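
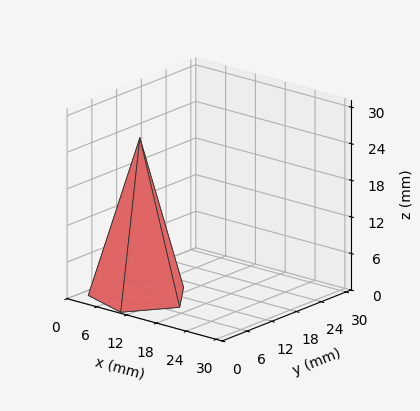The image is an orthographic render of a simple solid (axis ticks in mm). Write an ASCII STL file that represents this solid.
Reading the render: the shape is a regular 5-sided pyramid, base circumscribed radius ≈ 8 mm, apex at z ≈ 26 mm (dimensions read to the nearest mm from the axis ticks). For the STL, each face is triangulated and given an outward normal.

solid part
  facet normal 0.0000 0.0000 -1.0000
    outer loop
      vertex 1.528 12.702 0.000
      vertex 10.472 15.608 0.000
      vertex 16.000 8.000 0.000
    endloop
  endfacet
  facet normal 0.0000 0.0000 -1.0000
    outer loop
      vertex 1.528 3.298 0.000
      vertex 1.528 12.702 0.000
      vertex 16.000 8.000 0.000
    endloop
  endfacet
  facet normal 0.0000 0.0000 -1.0000
    outer loop
      vertex 10.472 0.392 0.000
      vertex 1.528 3.298 0.000
      vertex 16.000 8.000 0.000
    endloop
  endfacet
  facet normal 0.7850 0.5704 0.2416
    outer loop
      vertex 16.000 8.000 0.000
      vertex 10.472 15.608 0.000
      vertex 8.000 8.000 26.000
    endloop
  endfacet
  facet normal -0.2999 0.9229 0.2415
    outer loop
      vertex 10.472 15.608 0.000
      vertex 1.528 12.702 0.000
      vertex 8.000 8.000 26.000
    endloop
  endfacet
  facet normal -0.9704 0.0000 0.2416
    outer loop
      vertex 1.528 12.702 0.000
      vertex 1.528 3.298 0.000
      vertex 8.000 8.000 26.000
    endloop
  endfacet
  facet normal -0.2999 -0.9229 0.2415
    outer loop
      vertex 1.528 3.298 0.000
      vertex 10.472 0.392 0.000
      vertex 8.000 8.000 26.000
    endloop
  endfacet
  facet normal 0.7850 -0.5704 0.2416
    outer loop
      vertex 10.472 0.392 0.000
      vertex 16.000 8.000 0.000
      vertex 8.000 8.000 26.000
    endloop
  endfacet
endsolid part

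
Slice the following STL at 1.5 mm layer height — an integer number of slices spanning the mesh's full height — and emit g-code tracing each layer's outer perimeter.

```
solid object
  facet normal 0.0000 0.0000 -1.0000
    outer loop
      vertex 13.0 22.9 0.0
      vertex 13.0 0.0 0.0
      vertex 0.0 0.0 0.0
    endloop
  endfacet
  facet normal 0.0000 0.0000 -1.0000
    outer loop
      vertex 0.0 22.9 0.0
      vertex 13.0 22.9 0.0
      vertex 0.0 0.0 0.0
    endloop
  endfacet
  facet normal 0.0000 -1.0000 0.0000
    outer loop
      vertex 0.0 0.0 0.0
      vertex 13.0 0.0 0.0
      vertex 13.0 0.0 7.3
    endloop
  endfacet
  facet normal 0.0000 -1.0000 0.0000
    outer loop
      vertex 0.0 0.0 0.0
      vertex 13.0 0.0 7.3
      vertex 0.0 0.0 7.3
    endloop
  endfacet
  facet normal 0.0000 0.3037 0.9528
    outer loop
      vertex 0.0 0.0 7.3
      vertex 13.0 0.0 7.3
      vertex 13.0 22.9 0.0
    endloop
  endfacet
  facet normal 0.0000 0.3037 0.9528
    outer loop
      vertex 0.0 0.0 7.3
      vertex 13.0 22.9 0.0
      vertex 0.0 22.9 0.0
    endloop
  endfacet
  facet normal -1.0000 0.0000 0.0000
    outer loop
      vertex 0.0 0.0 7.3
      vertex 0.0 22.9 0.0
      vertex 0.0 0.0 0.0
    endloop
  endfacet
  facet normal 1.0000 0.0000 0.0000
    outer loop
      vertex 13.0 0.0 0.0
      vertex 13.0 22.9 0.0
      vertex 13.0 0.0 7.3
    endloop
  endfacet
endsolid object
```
; perimeter-only toolpath
G21 ; units = mm
G90 ; absolute positioning
G28 ; home
; layer 1
G0 Z1.5
G0 X0.0 Y0.0
G1 X13.0 Y0.0
G1 X13.0 Y18.3
G1 X0.0 Y18.3
G1 X0.0 Y0.0
; layer 2
G0 Z2.9
G0 X0.0 Y0.0
G1 X13.0 Y0.0
G1 X13.0 Y13.7
G1 X0.0 Y13.7
G1 X0.0 Y0.0
; layer 3
G0 Z4.4
G0 X0.0 Y0.0
G1 X13.0 Y0.0
G1 X13.0 Y9.2
G1 X0.0 Y9.2
G1 X0.0 Y0.0
; layer 4
G0 Z5.8
G0 X0.0 Y0.0
G1 X13.0 Y0.0
G1 X13.0 Y4.6
G1 X0.0 Y4.6
G1 X0.0 Y0.0
M2 ; end

The solid is a wedge (ramp): 13 × 22.9 mm base, rising to 7.3 mm along the y=0 edge and sloping linearly to z=0 at y=22.9. Slicing at Δz = 1.5 mm — 5 equal slices spanning the solid's height, so layer i sits at z = i·h/5 — gives 4 non-empty perimeters. Each is a 4-segment closed polygon; G0 lifts to the layer z and rapids to the start vertex, then G1 traces the edges. The cross-section shrinks linearly with z (the slice at the apex is degenerate and omitted).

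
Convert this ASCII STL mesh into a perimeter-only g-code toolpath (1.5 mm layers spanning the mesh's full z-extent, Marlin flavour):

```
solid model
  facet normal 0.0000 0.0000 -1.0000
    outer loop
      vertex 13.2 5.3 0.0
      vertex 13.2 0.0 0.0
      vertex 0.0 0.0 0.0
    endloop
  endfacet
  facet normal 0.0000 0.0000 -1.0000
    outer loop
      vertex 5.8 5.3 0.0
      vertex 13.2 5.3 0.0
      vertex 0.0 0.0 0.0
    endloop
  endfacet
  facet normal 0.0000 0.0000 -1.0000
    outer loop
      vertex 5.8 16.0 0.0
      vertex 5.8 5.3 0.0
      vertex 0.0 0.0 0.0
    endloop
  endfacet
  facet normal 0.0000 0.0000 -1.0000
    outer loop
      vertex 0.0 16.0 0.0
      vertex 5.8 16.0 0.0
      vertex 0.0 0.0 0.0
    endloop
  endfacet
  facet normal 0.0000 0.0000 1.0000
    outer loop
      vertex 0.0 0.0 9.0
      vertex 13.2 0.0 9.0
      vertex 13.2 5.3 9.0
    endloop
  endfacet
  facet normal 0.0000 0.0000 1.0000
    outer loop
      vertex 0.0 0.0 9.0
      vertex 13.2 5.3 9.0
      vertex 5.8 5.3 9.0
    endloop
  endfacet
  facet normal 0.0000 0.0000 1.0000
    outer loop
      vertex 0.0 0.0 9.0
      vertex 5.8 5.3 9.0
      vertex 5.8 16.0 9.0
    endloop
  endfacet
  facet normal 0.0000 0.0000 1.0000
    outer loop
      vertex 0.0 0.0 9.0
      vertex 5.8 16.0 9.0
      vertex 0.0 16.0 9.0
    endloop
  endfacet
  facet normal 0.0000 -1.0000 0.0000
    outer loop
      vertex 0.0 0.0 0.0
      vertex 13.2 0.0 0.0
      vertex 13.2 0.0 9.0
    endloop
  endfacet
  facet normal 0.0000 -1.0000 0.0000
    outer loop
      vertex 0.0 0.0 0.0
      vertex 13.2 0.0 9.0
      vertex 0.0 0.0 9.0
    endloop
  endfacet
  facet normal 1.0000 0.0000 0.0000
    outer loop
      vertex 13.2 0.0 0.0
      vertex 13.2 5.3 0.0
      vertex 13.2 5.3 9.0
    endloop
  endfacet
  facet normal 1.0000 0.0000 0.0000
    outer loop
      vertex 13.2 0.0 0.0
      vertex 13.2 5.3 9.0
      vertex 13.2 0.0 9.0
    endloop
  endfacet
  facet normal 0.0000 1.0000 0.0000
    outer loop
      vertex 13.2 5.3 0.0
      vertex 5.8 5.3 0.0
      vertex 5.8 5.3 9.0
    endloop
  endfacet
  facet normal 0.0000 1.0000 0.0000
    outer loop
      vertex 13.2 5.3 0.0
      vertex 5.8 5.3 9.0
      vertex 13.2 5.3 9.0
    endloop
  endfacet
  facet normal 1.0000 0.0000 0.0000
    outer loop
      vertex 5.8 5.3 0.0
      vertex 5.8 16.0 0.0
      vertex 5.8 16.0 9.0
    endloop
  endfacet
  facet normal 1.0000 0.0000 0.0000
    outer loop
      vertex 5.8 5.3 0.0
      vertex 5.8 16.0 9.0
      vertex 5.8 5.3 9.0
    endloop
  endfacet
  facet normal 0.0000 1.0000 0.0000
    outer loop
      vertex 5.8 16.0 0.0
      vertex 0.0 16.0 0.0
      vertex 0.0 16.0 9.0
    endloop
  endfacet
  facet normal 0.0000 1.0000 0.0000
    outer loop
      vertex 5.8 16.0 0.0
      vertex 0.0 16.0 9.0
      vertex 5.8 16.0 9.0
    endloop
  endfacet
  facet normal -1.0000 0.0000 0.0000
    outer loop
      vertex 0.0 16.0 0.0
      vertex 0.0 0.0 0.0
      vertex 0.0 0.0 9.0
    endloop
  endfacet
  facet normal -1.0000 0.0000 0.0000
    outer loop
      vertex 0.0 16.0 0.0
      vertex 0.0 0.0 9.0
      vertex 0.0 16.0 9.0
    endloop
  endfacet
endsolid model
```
; perimeter-only toolpath
G21 ; units = mm
G90 ; absolute positioning
G28 ; home
; layer 1
G0 Z1.5
G0 X0.0 Y0.0
G1 X13.2 Y0.0
G1 X13.2 Y5.3
G1 X5.8 Y5.3
G1 X5.8 Y16.0
G1 X0.0 Y16.0
G1 X0.0 Y0.0
; layer 2
G0 Z3.0
G0 X0.0 Y0.0
G1 X13.2 Y0.0
G1 X13.2 Y5.3
G1 X5.8 Y5.3
G1 X5.8 Y16.0
G1 X0.0 Y16.0
G1 X0.0 Y0.0
; layer 3
G0 Z4.5
G0 X0.0 Y0.0
G1 X13.2 Y0.0
G1 X13.2 Y5.3
G1 X5.8 Y5.3
G1 X5.8 Y16.0
G1 X0.0 Y16.0
G1 X0.0 Y0.0
; layer 4
G0 Z6.0
G0 X0.0 Y0.0
G1 X13.2 Y0.0
G1 X13.2 Y5.3
G1 X5.8 Y5.3
G1 X5.8 Y16.0
G1 X0.0 Y16.0
G1 X0.0 Y0.0
; layer 5
G0 Z7.5
G0 X0.0 Y0.0
G1 X13.2 Y0.0
G1 X13.2 Y5.3
G1 X5.8 Y5.3
G1 X5.8 Y16.0
G1 X0.0 Y16.0
G1 X0.0 Y0.0
; layer 6
G0 Z9.0
G0 X0.0 Y0.0
G1 X13.2 Y0.0
G1 X13.2 Y5.3
G1 X5.8 Y5.3
G1 X5.8 Y16.0
G1 X0.0 Y16.0
G1 X0.0 Y0.0
M2 ; end

The solid is an L-shaped prism: outer 13.2 × 16 mm, arm thicknesses ≈ 5.3 mm (horizontal) and 5.8 mm (vertical), extruded 9 mm in z. Slicing at Δz = 1.5 mm — 6 equal slices spanning the solid's height, so layer i sits at z = i·h/6 — gives 6 non-empty perimeters. Each is a 6-segment closed polygon; G0 lifts to the layer z and rapids to the start vertex, then G1 traces the edges.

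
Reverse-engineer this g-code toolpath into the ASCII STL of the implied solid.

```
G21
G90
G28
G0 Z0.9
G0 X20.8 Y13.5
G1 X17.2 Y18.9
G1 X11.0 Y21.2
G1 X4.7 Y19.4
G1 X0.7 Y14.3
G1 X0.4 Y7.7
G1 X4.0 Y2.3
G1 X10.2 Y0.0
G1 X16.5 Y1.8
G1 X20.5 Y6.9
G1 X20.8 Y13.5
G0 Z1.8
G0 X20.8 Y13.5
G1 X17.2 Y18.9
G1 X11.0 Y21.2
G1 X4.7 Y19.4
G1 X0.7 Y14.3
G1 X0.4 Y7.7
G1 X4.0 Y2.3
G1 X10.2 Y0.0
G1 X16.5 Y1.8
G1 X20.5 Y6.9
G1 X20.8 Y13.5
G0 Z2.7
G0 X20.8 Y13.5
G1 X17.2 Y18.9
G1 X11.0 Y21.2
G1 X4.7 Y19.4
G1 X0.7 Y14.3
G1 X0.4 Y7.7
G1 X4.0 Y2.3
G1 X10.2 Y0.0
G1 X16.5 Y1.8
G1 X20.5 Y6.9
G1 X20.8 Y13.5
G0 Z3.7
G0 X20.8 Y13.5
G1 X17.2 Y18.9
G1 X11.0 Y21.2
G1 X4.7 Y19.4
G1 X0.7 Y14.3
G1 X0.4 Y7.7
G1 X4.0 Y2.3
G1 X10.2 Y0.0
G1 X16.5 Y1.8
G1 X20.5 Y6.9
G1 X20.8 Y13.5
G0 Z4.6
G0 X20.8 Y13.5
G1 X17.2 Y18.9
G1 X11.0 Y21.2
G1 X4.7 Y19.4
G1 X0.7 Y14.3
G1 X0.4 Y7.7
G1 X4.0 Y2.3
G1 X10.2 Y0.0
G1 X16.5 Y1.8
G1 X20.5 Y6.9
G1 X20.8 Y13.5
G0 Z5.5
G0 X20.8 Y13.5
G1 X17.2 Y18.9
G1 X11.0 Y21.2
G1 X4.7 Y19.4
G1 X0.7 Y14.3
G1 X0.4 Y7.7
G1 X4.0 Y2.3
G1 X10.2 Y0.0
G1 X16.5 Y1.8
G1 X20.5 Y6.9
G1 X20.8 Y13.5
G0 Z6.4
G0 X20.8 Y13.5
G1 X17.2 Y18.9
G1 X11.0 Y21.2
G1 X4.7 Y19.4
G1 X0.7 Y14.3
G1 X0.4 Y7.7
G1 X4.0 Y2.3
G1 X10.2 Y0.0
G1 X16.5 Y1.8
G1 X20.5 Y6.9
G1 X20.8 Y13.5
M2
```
solid part
  facet normal 0.0000 0.0000 -1.0000
    outer loop
      vertex 11.0 21.2 0.0
      vertex 17.2 18.9 0.0
      vertex 20.8 13.5 0.0
    endloop
  endfacet
  facet normal 0.0000 0.0000 -1.0000
    outer loop
      vertex 4.7 19.4 0.0
      vertex 11.0 21.2 0.0
      vertex 20.8 13.5 0.0
    endloop
  endfacet
  facet normal 0.0000 0.0000 -1.0000
    outer loop
      vertex 0.7 14.3 0.0
      vertex 4.7 19.4 0.0
      vertex 20.8 13.5 0.0
    endloop
  endfacet
  facet normal 0.0000 0.0000 -1.0000
    outer loop
      vertex 0.4 7.7 0.0
      vertex 0.7 14.3 0.0
      vertex 20.8 13.5 0.0
    endloop
  endfacet
  facet normal 0.0000 0.0000 -1.0000
    outer loop
      vertex 4.0 2.3 0.0
      vertex 0.4 7.7 0.0
      vertex 20.8 13.5 0.0
    endloop
  endfacet
  facet normal 0.0000 0.0000 -1.0000
    outer loop
      vertex 10.2 0.0 0.0
      vertex 4.0 2.3 0.0
      vertex 20.8 13.5 0.0
    endloop
  endfacet
  facet normal 0.0000 0.0000 -1.0000
    outer loop
      vertex 16.5 1.8 0.0
      vertex 10.2 0.0 0.0
      vertex 20.8 13.5 0.0
    endloop
  endfacet
  facet normal 0.0000 0.0000 -1.0000
    outer loop
      vertex 20.5 6.9 0.0
      vertex 16.5 1.8 0.0
      vertex 20.8 13.5 0.0
    endloop
  endfacet
  facet normal 0.0000 0.0000 1.0000
    outer loop
      vertex 20.8 13.5 6.4
      vertex 17.2 18.9 6.4
      vertex 11.0 21.2 6.4
    endloop
  endfacet
  facet normal 0.0000 0.0000 1.0000
    outer loop
      vertex 20.8 13.5 6.4
      vertex 11.0 21.2 6.4
      vertex 4.7 19.4 6.4
    endloop
  endfacet
  facet normal 0.0000 0.0000 1.0000
    outer loop
      vertex 20.8 13.5 6.4
      vertex 4.7 19.4 6.4
      vertex 0.7 14.3 6.4
    endloop
  endfacet
  facet normal 0.0000 0.0000 1.0000
    outer loop
      vertex 20.8 13.5 6.4
      vertex 0.7 14.3 6.4
      vertex 0.4 7.7 6.4
    endloop
  endfacet
  facet normal 0.0000 0.0000 1.0000
    outer loop
      vertex 20.8 13.5 6.4
      vertex 0.4 7.7 6.4
      vertex 4.0 2.3 6.4
    endloop
  endfacet
  facet normal 0.0000 0.0000 1.0000
    outer loop
      vertex 20.8 13.5 6.4
      vertex 4.0 2.3 6.4
      vertex 10.2 0.0 6.4
    endloop
  endfacet
  facet normal 0.0000 0.0000 1.0000
    outer loop
      vertex 20.8 13.5 6.4
      vertex 10.2 0.0 6.4
      vertex 16.5 1.8 6.4
    endloop
  endfacet
  facet normal 0.0000 0.0000 1.0000
    outer loop
      vertex 20.8 13.5 6.4
      vertex 16.5 1.8 6.4
      vertex 20.5 6.9 6.4
    endloop
  endfacet
  facet normal 0.8321 0.5547 0.0000
    outer loop
      vertex 20.8 13.5 0.0
      vertex 17.2 18.9 0.0
      vertex 17.2 18.9 6.4
    endloop
  endfacet
  facet normal 0.8321 0.5547 0.0000
    outer loop
      vertex 20.8 13.5 0.0
      vertex 17.2 18.9 6.4
      vertex 20.8 13.5 6.4
    endloop
  endfacet
  facet normal 0.3478 0.9376 0.0000
    outer loop
      vertex 17.2 18.9 0.0
      vertex 11.0 21.2 0.0
      vertex 11.0 21.2 6.4
    endloop
  endfacet
  facet normal 0.3478 0.9376 0.0000
    outer loop
      vertex 17.2 18.9 0.0
      vertex 11.0 21.2 6.4
      vertex 17.2 18.9 6.4
    endloop
  endfacet
  facet normal -0.2747 0.9615 0.0000
    outer loop
      vertex 11.0 21.2 0.0
      vertex 4.7 19.4 0.0
      vertex 4.7 19.4 6.4
    endloop
  endfacet
  facet normal -0.2747 0.9615 0.0000
    outer loop
      vertex 11.0 21.2 0.0
      vertex 4.7 19.4 6.4
      vertex 11.0 21.2 6.4
    endloop
  endfacet
  facet normal -0.7869 0.6171 0.0000
    outer loop
      vertex 4.7 19.4 0.0
      vertex 0.7 14.3 0.0
      vertex 0.7 14.3 6.4
    endloop
  endfacet
  facet normal -0.7869 0.6171 0.0000
    outer loop
      vertex 4.7 19.4 0.0
      vertex 0.7 14.3 6.4
      vertex 4.7 19.4 6.4
    endloop
  endfacet
  facet normal -0.9990 0.0454 0.0000
    outer loop
      vertex 0.7 14.3 0.0
      vertex 0.4 7.7 0.0
      vertex 0.4 7.7 6.4
    endloop
  endfacet
  facet normal -0.9990 0.0454 0.0000
    outer loop
      vertex 0.7 14.3 0.0
      vertex 0.4 7.7 6.4
      vertex 0.7 14.3 6.4
    endloop
  endfacet
  facet normal -0.8321 -0.5547 0.0000
    outer loop
      vertex 0.4 7.7 0.0
      vertex 4.0 2.3 0.0
      vertex 4.0 2.3 6.4
    endloop
  endfacet
  facet normal -0.8321 -0.5547 0.0000
    outer loop
      vertex 0.4 7.7 0.0
      vertex 4.0 2.3 6.4
      vertex 0.4 7.7 6.4
    endloop
  endfacet
  facet normal -0.3478 -0.9376 0.0000
    outer loop
      vertex 4.0 2.3 0.0
      vertex 10.2 0.0 0.0
      vertex 10.2 0.0 6.4
    endloop
  endfacet
  facet normal -0.3478 -0.9376 0.0000
    outer loop
      vertex 4.0 2.3 0.0
      vertex 10.2 0.0 6.4
      vertex 4.0 2.3 6.4
    endloop
  endfacet
  facet normal 0.2747 -0.9615 0.0000
    outer loop
      vertex 10.2 0.0 0.0
      vertex 16.5 1.8 0.0
      vertex 16.5 1.8 6.4
    endloop
  endfacet
  facet normal 0.2747 -0.9615 0.0000
    outer loop
      vertex 10.2 0.0 0.0
      vertex 16.5 1.8 6.4
      vertex 10.2 0.0 6.4
    endloop
  endfacet
  facet normal 0.7869 -0.6171 0.0000
    outer loop
      vertex 16.5 1.8 0.0
      vertex 20.5 6.9 0.0
      vertex 20.5 6.9 6.4
    endloop
  endfacet
  facet normal 0.7869 -0.6171 0.0000
    outer loop
      vertex 16.5 1.8 0.0
      vertex 20.5 6.9 6.4
      vertex 16.5 1.8 6.4
    endloop
  endfacet
  facet normal 0.9990 -0.0454 0.0000
    outer loop
      vertex 20.5 6.9 0.0
      vertex 20.8 13.5 0.0
      vertex 20.8 13.5 6.4
    endloop
  endfacet
  facet normal 0.9990 -0.0454 0.0000
    outer loop
      vertex 20.5 6.9 0.0
      vertex 20.8 13.5 6.4
      vertex 20.5 6.9 6.4
    endloop
  endfacet
endsolid part

The G0 Z moves step by Δz≈0.9 mm. Every layer's G1 loop is the same polygon, so the solid is a straight extrusion of it from z=0 to z≈6.4. Closing with flat bottom and top caps and triangulating gives 36 facets — a regular 10-sided prism (a cylinder approximated with 10 flat sides), circumscribed radius ≈ 10.6 mm, height ≈ 6.4 mm.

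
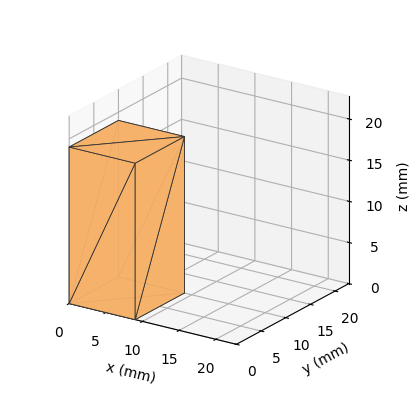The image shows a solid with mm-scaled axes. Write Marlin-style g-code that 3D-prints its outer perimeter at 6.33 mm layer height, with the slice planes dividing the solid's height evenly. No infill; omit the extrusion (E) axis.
Reading the render: the shape is a rectangular box, roughly 9 × 10 mm footprint and 19 mm tall (dimensions read to the nearest mm from the axis ticks). For the g-code, the solid's height is divided into equal slices at the stated Δz and each level perimeter traced with G1 moves after a G0 lift.

; perimeter-only toolpath
G21 ; units = mm
G90 ; absolute positioning
G28 ; home
; layer 1
G0 Z6.33
G0 X0.00 Y0.00
G1 X9.00 Y0.00
G1 X9.00 Y10.00
G1 X0.00 Y10.00
G1 X0.00 Y0.00
; layer 2
G0 Z12.67
G0 X0.00 Y0.00
G1 X9.00 Y0.00
G1 X9.00 Y10.00
G1 X0.00 Y10.00
G1 X0.00 Y0.00
; layer 3
G0 Z19.00
G0 X0.00 Y0.00
G1 X9.00 Y0.00
G1 X9.00 Y10.00
G1 X0.00 Y10.00
G1 X0.00 Y0.00
M2 ; end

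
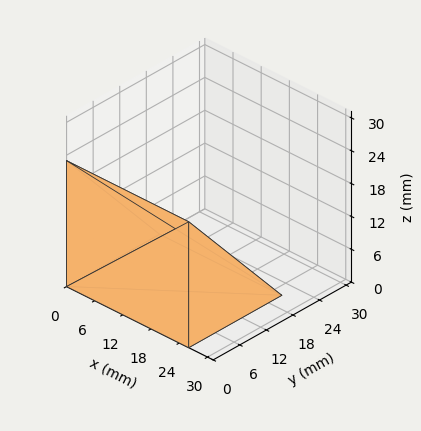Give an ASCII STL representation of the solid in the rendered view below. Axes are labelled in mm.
Reading the render: the shape is a wedge (ramp): 26 × 21 mm base, rising to 23 mm along the y=0 edge and sloping linearly to z=0 at y=21 (dimensions read to the nearest mm from the axis ticks). For the STL, each face is triangulated and given an outward normal.

solid part
  facet normal 0.0000 0.0000 -1.0000
    outer loop
      vertex 26.00 21.00 0.00
      vertex 26.00 0.00 0.00
      vertex 0.00 0.00 0.00
    endloop
  endfacet
  facet normal 0.0000 0.0000 -1.0000
    outer loop
      vertex 0.00 21.00 0.00
      vertex 26.00 21.00 0.00
      vertex 0.00 0.00 0.00
    endloop
  endfacet
  facet normal 0.0000 -1.0000 0.0000
    outer loop
      vertex 0.00 0.00 0.00
      vertex 26.00 0.00 0.00
      vertex 26.00 0.00 23.00
    endloop
  endfacet
  facet normal 0.0000 -1.0000 0.0000
    outer loop
      vertex 0.00 0.00 0.00
      vertex 26.00 0.00 23.00
      vertex 0.00 0.00 23.00
    endloop
  endfacet
  facet normal 0.0000 0.7385 0.6743
    outer loop
      vertex 0.00 0.00 23.00
      vertex 26.00 0.00 23.00
      vertex 26.00 21.00 0.00
    endloop
  endfacet
  facet normal 0.0000 0.7385 0.6743
    outer loop
      vertex 0.00 0.00 23.00
      vertex 26.00 21.00 0.00
      vertex 0.00 21.00 0.00
    endloop
  endfacet
  facet normal -1.0000 0.0000 0.0000
    outer loop
      vertex 0.00 0.00 23.00
      vertex 0.00 21.00 0.00
      vertex 0.00 0.00 0.00
    endloop
  endfacet
  facet normal 1.0000 0.0000 0.0000
    outer loop
      vertex 26.00 0.00 0.00
      vertex 26.00 21.00 0.00
      vertex 26.00 0.00 23.00
    endloop
  endfacet
endsolid part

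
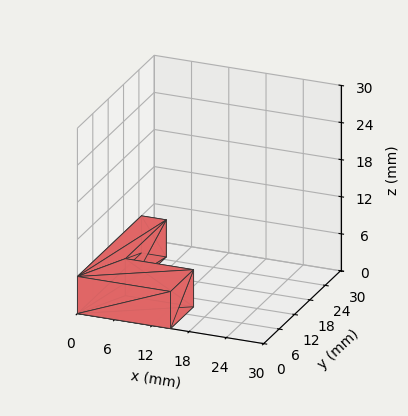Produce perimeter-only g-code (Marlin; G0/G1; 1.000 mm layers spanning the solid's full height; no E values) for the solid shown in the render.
Reading the render: the shape is an L-shaped prism: outer 15 × 25 mm, arm thicknesses ≈ 9 mm (horizontal) and 4 mm (vertical), extruded 6 mm in z (dimensions read to the nearest mm from the axis ticks). For the g-code, the solid's height is divided into equal slices at the stated Δz and each level perimeter traced with G1 moves after a G0 lift.

; perimeter-only toolpath
G21 ; units = mm
G90 ; absolute positioning
G28 ; home
; layer 1
G0 Z1.000
G0 X0.000 Y0.000
G1 X15.000 Y0.000
G1 X15.000 Y9.000
G1 X4.000 Y9.000
G1 X4.000 Y25.000
G1 X0.000 Y25.000
G1 X0.000 Y0.000
; layer 2
G0 Z2.000
G0 X0.000 Y0.000
G1 X15.000 Y0.000
G1 X15.000 Y9.000
G1 X4.000 Y9.000
G1 X4.000 Y25.000
G1 X0.000 Y25.000
G1 X0.000 Y0.000
; layer 3
G0 Z3.000
G0 X0.000 Y0.000
G1 X15.000 Y0.000
G1 X15.000 Y9.000
G1 X4.000 Y9.000
G1 X4.000 Y25.000
G1 X0.000 Y25.000
G1 X0.000 Y0.000
; layer 4
G0 Z4.000
G0 X0.000 Y0.000
G1 X15.000 Y0.000
G1 X15.000 Y9.000
G1 X4.000 Y9.000
G1 X4.000 Y25.000
G1 X0.000 Y25.000
G1 X0.000 Y0.000
; layer 5
G0 Z5.000
G0 X0.000 Y0.000
G1 X15.000 Y0.000
G1 X15.000 Y9.000
G1 X4.000 Y9.000
G1 X4.000 Y25.000
G1 X0.000 Y25.000
G1 X0.000 Y0.000
; layer 6
G0 Z6.000
G0 X0.000 Y0.000
G1 X15.000 Y0.000
G1 X15.000 Y9.000
G1 X4.000 Y9.000
G1 X4.000 Y25.000
G1 X0.000 Y25.000
G1 X0.000 Y0.000
M2 ; end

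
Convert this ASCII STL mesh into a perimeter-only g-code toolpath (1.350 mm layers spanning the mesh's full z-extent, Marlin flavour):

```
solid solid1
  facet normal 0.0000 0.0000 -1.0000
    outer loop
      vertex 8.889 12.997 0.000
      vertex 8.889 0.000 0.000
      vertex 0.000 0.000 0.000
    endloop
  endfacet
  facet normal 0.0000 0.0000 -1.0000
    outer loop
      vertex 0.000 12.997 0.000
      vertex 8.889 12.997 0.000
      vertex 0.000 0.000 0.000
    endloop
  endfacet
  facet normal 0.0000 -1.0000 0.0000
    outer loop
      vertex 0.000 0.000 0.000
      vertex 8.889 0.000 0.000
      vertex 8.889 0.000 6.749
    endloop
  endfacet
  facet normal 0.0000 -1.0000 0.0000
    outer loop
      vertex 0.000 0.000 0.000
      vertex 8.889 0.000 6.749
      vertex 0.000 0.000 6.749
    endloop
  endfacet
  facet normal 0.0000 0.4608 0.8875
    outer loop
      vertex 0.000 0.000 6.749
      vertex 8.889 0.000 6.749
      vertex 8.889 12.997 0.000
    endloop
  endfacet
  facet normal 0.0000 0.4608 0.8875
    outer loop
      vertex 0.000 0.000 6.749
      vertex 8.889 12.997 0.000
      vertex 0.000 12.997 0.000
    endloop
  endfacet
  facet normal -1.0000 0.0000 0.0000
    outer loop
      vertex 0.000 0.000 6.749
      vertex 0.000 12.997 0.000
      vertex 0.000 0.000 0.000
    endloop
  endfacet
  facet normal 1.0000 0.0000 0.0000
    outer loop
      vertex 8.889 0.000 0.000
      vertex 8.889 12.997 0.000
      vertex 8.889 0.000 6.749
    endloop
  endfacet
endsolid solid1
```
; perimeter-only toolpath
G21 ; units = mm
G90 ; absolute positioning
G28 ; home
; layer 1
G0 Z1.350
G0 X0.000 Y0.000
G1 X8.889 Y0.000
G1 X8.889 Y10.398
G1 X0.000 Y10.398
G1 X0.000 Y0.000
; layer 2
G0 Z2.700
G0 X0.000 Y0.000
G1 X8.889 Y0.000
G1 X8.889 Y7.798
G1 X0.000 Y7.798
G1 X0.000 Y0.000
; layer 3
G0 Z4.049
G0 X0.000 Y0.000
G1 X8.889 Y0.000
G1 X8.889 Y5.199
G1 X0.000 Y5.199
G1 X0.000 Y0.000
; layer 4
G0 Z5.399
G0 X0.000 Y0.000
G1 X8.889 Y0.000
G1 X8.889 Y2.599
G1 X0.000 Y2.599
G1 X0.000 Y0.000
M2 ; end

The solid is a wedge (ramp): 8.89 × 13 mm base, rising to 6.75 mm along the y=0 edge and sloping linearly to z=0 at y=13. Slicing at Δz = 1.350 mm — 5 equal slices spanning the solid's height, so layer i sits at z = i·h/5 — gives 4 non-empty perimeters. Each is a 4-segment closed polygon; G0 lifts to the layer z and rapids to the start vertex, then G1 traces the edges. The cross-section shrinks linearly with z (the slice at the apex is degenerate and omitted).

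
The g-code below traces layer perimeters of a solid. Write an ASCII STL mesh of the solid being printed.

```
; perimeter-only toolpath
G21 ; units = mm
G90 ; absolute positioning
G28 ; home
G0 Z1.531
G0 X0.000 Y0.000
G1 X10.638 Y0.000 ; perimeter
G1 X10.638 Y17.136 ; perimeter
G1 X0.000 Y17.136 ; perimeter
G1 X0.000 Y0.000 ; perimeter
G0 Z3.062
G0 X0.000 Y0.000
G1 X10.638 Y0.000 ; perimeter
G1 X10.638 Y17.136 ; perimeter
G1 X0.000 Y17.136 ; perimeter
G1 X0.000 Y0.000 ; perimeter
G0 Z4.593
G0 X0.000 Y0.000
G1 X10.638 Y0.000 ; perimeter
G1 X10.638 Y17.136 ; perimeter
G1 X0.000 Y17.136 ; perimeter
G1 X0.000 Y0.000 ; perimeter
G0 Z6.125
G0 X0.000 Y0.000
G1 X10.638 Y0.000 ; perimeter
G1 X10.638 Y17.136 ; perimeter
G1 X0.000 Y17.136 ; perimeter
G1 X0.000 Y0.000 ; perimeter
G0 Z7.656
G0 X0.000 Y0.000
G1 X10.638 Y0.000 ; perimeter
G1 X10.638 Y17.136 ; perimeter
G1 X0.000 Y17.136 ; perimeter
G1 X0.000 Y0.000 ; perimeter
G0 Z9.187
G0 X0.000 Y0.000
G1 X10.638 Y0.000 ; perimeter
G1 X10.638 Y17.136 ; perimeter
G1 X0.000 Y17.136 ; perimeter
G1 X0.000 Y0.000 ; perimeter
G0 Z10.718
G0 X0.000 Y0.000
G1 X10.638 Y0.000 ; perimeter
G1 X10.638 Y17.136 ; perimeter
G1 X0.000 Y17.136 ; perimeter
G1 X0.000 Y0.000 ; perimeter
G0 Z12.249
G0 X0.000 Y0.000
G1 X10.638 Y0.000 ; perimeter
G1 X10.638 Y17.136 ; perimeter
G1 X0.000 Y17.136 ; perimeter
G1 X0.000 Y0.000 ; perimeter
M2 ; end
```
solid part
  facet normal 0.0000 0.0000 -1.0000
    outer loop
      vertex 10.638 17.136 0.000
      vertex 10.638 0.000 0.000
      vertex 0.000 0.000 0.000
    endloop
  endfacet
  facet normal 0.0000 0.0000 -1.0000
    outer loop
      vertex 0.000 17.136 0.000
      vertex 10.638 17.136 0.000
      vertex 0.000 0.000 0.000
    endloop
  endfacet
  facet normal 0.0000 0.0000 1.0000
    outer loop
      vertex 0.000 0.000 12.249
      vertex 10.638 0.000 12.249
      vertex 10.638 17.136 12.249
    endloop
  endfacet
  facet normal 0.0000 0.0000 1.0000
    outer loop
      vertex 0.000 0.000 12.249
      vertex 10.638 17.136 12.249
      vertex 0.000 17.136 12.249
    endloop
  endfacet
  facet normal 0.0000 -1.0000 0.0000
    outer loop
      vertex 0.000 0.000 0.000
      vertex 10.638 0.000 0.000
      vertex 10.638 0.000 12.249
    endloop
  endfacet
  facet normal 0.0000 -1.0000 0.0000
    outer loop
      vertex 0.000 0.000 0.000
      vertex 10.638 0.000 12.249
      vertex 0.000 0.000 12.249
    endloop
  endfacet
  facet normal 0.0000 1.0000 0.0000
    outer loop
      vertex 10.638 17.136 12.249
      vertex 10.638 17.136 0.000
      vertex 0.000 17.136 0.000
    endloop
  endfacet
  facet normal 0.0000 1.0000 0.0000
    outer loop
      vertex 0.000 17.136 12.249
      vertex 10.638 17.136 12.249
      vertex 0.000 17.136 0.000
    endloop
  endfacet
  facet normal -1.0000 0.0000 0.0000
    outer loop
      vertex 0.000 17.136 12.249
      vertex 0.000 17.136 0.000
      vertex 0.000 0.000 0.000
    endloop
  endfacet
  facet normal -1.0000 0.0000 0.0000
    outer loop
      vertex 0.000 0.000 12.249
      vertex 0.000 17.136 12.249
      vertex 0.000 0.000 0.000
    endloop
  endfacet
  facet normal 1.0000 0.0000 0.0000
    outer loop
      vertex 10.638 0.000 0.000
      vertex 10.638 17.136 0.000
      vertex 10.638 17.136 12.249
    endloop
  endfacet
  facet normal 1.0000 0.0000 0.0000
    outer loop
      vertex 10.638 0.000 0.000
      vertex 10.638 17.136 12.249
      vertex 10.638 0.000 12.249
    endloop
  endfacet
endsolid part

The G0 Z moves step by Δz≈1.531 mm. Every layer's G1 loop is the same polygon, so the solid is a straight extrusion of it from z=0 to z≈12.2. Closing with flat bottom and top caps and triangulating gives 12 facets — a rectangular box, roughly 10.6 × 17.1 mm footprint and 12.2 mm tall.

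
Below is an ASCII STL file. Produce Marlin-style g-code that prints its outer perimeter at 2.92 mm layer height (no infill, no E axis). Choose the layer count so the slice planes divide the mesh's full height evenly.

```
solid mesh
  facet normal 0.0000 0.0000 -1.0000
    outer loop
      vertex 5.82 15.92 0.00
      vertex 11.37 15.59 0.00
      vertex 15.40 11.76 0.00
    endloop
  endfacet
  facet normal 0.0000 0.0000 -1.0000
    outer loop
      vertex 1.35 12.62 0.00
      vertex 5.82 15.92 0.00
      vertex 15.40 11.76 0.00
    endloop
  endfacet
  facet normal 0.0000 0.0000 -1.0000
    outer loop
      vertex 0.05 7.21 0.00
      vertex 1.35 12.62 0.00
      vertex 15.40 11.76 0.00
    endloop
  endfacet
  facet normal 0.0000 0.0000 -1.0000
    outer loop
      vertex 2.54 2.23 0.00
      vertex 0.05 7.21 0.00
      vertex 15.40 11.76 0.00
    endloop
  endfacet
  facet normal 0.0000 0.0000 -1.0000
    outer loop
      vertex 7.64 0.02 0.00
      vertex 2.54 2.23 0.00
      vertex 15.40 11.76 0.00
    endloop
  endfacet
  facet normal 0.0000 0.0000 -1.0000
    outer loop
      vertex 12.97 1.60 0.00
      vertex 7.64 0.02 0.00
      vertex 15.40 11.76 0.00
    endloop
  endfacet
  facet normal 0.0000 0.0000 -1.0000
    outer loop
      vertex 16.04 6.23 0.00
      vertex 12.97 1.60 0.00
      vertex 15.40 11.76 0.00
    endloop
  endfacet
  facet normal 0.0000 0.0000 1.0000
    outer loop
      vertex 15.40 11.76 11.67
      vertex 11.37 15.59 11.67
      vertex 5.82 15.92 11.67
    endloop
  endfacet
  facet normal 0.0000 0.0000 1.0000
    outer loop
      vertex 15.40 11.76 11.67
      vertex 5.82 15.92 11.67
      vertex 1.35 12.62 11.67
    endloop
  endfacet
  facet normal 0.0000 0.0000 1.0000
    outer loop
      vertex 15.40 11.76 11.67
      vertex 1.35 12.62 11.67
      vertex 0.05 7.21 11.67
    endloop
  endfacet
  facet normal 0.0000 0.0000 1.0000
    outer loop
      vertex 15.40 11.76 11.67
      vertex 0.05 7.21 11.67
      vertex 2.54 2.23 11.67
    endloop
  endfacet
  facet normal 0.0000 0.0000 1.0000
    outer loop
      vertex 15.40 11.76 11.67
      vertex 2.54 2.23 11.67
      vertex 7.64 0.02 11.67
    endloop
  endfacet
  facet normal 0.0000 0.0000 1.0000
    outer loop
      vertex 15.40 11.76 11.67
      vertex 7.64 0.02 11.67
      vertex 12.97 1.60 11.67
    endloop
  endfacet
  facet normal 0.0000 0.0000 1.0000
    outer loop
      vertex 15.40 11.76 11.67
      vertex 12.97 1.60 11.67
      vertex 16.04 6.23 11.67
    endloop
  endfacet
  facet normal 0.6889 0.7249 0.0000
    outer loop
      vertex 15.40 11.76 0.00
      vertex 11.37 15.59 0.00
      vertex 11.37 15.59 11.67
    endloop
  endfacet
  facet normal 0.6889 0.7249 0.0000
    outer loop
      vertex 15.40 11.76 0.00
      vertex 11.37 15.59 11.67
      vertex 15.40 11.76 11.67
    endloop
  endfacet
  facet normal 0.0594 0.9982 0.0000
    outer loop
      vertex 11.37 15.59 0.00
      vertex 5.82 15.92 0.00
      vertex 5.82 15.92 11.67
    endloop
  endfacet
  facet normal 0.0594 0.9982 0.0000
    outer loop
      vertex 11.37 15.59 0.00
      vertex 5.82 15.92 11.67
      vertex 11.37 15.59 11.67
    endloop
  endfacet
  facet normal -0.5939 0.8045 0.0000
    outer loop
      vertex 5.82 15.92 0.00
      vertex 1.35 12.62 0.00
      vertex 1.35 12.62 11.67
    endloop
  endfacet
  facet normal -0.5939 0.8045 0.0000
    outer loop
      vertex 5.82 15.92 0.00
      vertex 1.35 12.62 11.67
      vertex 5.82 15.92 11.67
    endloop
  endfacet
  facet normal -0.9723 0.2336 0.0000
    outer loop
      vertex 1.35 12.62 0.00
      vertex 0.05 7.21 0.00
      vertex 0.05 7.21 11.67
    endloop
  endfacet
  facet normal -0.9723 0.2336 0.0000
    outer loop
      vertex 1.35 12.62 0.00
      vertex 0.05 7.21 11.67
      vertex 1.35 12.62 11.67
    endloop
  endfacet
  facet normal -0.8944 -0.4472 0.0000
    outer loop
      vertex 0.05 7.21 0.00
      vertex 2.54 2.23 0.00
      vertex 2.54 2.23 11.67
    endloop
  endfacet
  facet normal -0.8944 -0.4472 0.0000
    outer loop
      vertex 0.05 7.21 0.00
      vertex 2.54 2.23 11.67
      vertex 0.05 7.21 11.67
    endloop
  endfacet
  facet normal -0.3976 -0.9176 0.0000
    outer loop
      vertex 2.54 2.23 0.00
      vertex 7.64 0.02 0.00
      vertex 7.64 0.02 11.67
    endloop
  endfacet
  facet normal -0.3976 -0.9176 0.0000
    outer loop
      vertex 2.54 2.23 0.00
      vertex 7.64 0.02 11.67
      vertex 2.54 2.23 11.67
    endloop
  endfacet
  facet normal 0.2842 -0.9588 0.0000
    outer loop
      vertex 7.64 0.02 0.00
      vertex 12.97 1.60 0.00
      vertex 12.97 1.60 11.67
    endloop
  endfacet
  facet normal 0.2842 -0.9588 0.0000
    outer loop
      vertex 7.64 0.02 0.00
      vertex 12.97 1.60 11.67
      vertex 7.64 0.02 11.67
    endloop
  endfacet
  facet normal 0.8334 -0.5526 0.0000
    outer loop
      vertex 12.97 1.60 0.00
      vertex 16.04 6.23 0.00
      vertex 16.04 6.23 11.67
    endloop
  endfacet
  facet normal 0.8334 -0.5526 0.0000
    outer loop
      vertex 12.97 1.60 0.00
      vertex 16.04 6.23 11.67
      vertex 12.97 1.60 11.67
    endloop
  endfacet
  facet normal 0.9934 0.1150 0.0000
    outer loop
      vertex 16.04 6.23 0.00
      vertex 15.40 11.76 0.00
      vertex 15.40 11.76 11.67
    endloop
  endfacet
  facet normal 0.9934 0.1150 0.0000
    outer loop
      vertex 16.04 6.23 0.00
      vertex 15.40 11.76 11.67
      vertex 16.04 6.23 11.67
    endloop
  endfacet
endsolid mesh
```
; perimeter-only toolpath
G21 ; units = mm
G90 ; absolute positioning
G28 ; home
; layer 1
G0 Z2.92
G0 X15.40 Y11.76
G1 X11.37 Y15.59
G1 X5.82 Y15.92
G1 X1.35 Y12.62
G1 X0.05 Y7.21
G1 X2.54 Y2.23
G1 X7.64 Y0.02
G1 X12.97 Y1.60
G1 X16.04 Y6.23
G1 X15.40 Y11.76
; layer 2
G0 Z5.83
G0 X15.40 Y11.76
G1 X11.37 Y15.59
G1 X5.82 Y15.92
G1 X1.35 Y12.62
G1 X0.05 Y7.21
G1 X2.54 Y2.23
G1 X7.64 Y0.02
G1 X12.97 Y1.60
G1 X16.04 Y6.23
G1 X15.40 Y11.76
; layer 3
G0 Z8.75
G0 X15.40 Y11.76
G1 X11.37 Y15.59
G1 X5.82 Y15.92
G1 X1.35 Y12.62
G1 X0.05 Y7.21
G1 X2.54 Y2.23
G1 X7.64 Y0.02
G1 X12.97 Y1.60
G1 X16.04 Y6.23
G1 X15.40 Y11.76
; layer 4
G0 Z11.67
G0 X15.40 Y11.76
G1 X11.37 Y15.59
G1 X5.82 Y15.92
G1 X1.35 Y12.62
G1 X0.05 Y7.21
G1 X2.54 Y2.23
G1 X7.64 Y0.02
G1 X12.97 Y1.60
G1 X16.04 Y6.23
G1 X15.40 Y11.76
M2 ; end

The solid is a regular 9-sided prism (a cylinder approximated with 9 flat sides), circumscribed radius ≈ 8.13 mm, height ≈ 11.7 mm. Slicing at Δz = 2.92 mm — 4 equal slices spanning the solid's height, so layer i sits at z = i·h/4 — gives 4 non-empty perimeters. Each is a 9-segment closed polygon; G0 lifts to the layer z and rapids to the start vertex, then G1 traces the edges.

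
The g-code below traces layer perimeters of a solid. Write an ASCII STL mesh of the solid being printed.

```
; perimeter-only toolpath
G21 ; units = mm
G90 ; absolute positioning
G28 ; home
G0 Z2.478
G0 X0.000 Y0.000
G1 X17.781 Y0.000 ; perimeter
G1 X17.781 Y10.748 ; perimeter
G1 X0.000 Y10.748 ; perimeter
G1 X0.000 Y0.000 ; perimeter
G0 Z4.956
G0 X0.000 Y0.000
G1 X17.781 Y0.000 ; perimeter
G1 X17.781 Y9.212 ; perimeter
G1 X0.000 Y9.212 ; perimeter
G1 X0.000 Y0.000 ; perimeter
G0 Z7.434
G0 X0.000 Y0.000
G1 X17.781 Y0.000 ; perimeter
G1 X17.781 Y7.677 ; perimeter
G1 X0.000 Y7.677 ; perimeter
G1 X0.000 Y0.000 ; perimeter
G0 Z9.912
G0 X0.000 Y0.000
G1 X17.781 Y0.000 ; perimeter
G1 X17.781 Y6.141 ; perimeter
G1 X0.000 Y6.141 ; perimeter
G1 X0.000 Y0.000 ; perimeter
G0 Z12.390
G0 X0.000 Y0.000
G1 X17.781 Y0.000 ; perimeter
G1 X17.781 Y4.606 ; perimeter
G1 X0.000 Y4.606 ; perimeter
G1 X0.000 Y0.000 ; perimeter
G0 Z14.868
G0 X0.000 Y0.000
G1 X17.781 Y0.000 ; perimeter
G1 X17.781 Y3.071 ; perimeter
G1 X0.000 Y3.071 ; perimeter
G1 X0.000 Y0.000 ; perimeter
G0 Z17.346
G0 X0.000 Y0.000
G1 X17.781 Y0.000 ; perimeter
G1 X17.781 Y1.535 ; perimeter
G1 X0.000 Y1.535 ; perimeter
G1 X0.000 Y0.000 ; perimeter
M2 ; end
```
solid part
  facet normal 0.0000 0.0000 -1.0000
    outer loop
      vertex 17.781 12.283 0.000
      vertex 17.781 0.000 0.000
      vertex 0.000 0.000 0.000
    endloop
  endfacet
  facet normal 0.0000 0.0000 -1.0000
    outer loop
      vertex 0.000 12.283 0.000
      vertex 17.781 12.283 0.000
      vertex 0.000 0.000 0.000
    endloop
  endfacet
  facet normal 0.0000 -1.0000 0.0000
    outer loop
      vertex 0.000 0.000 0.000
      vertex 17.781 0.000 0.000
      vertex 17.781 0.000 19.824
    endloop
  endfacet
  facet normal 0.0000 -1.0000 0.0000
    outer loop
      vertex 0.000 0.000 0.000
      vertex 17.781 0.000 19.824
      vertex 0.000 0.000 19.824
    endloop
  endfacet
  facet normal 0.0000 0.8501 0.5267
    outer loop
      vertex 0.000 0.000 19.824
      vertex 17.781 0.000 19.824
      vertex 17.781 12.283 0.000
    endloop
  endfacet
  facet normal 0.0000 0.8501 0.5267
    outer loop
      vertex 0.000 0.000 19.824
      vertex 17.781 12.283 0.000
      vertex 0.000 12.283 0.000
    endloop
  endfacet
  facet normal -1.0000 0.0000 0.0000
    outer loop
      vertex 0.000 0.000 19.824
      vertex 0.000 12.283 0.000
      vertex 0.000 0.000 0.000
    endloop
  endfacet
  facet normal 1.0000 0.0000 0.0000
    outer loop
      vertex 17.781 0.000 0.000
      vertex 17.781 12.283 0.000
      vertex 17.781 0.000 19.824
    endloop
  endfacet
endsolid part

The G0 Z moves step by Δz≈2.478 mm. The G1 loops shrink linearly with z, so the solid tapers from its base footprint up to z≈19.8. Closing with a flat bottom cap and the tapered top and triangulating gives 8 facets — a wedge (ramp): 17.8 × 12.3 mm base, rising to 19.8 mm along the y=0 edge and sloping linearly to z=0 at y=12.3.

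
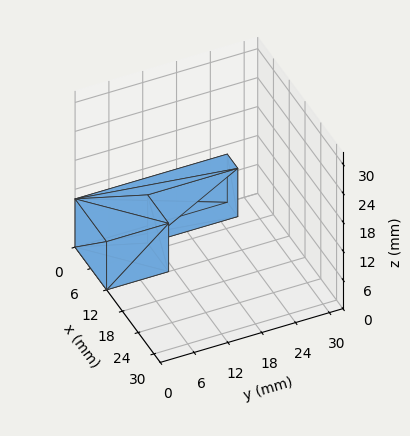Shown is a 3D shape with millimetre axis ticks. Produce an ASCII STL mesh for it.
Reading the render: the shape is an L-shaped prism: outer 12 × 27 mm, arm thicknesses ≈ 11 mm (horizontal) and 4 mm (vertical), extruded 10 mm in z (dimensions read to the nearest mm from the axis ticks). For the STL, each face is triangulated and given an outward normal.

solid part
  facet normal 0.0000 0.0000 -1.0000
    outer loop
      vertex 12.000 11.000 0.000
      vertex 12.000 0.000 0.000
      vertex 0.000 0.000 0.000
    endloop
  endfacet
  facet normal 0.0000 0.0000 -1.0000
    outer loop
      vertex 4.000 11.000 0.000
      vertex 12.000 11.000 0.000
      vertex 0.000 0.000 0.000
    endloop
  endfacet
  facet normal 0.0000 0.0000 -1.0000
    outer loop
      vertex 4.000 27.000 0.000
      vertex 4.000 11.000 0.000
      vertex 0.000 0.000 0.000
    endloop
  endfacet
  facet normal 0.0000 0.0000 -1.0000
    outer loop
      vertex 0.000 27.000 0.000
      vertex 4.000 27.000 0.000
      vertex 0.000 0.000 0.000
    endloop
  endfacet
  facet normal 0.0000 0.0000 1.0000
    outer loop
      vertex 0.000 0.000 10.000
      vertex 12.000 0.000 10.000
      vertex 12.000 11.000 10.000
    endloop
  endfacet
  facet normal 0.0000 0.0000 1.0000
    outer loop
      vertex 0.000 0.000 10.000
      vertex 12.000 11.000 10.000
      vertex 4.000 11.000 10.000
    endloop
  endfacet
  facet normal 0.0000 0.0000 1.0000
    outer loop
      vertex 0.000 0.000 10.000
      vertex 4.000 11.000 10.000
      vertex 4.000 27.000 10.000
    endloop
  endfacet
  facet normal 0.0000 0.0000 1.0000
    outer loop
      vertex 0.000 0.000 10.000
      vertex 4.000 27.000 10.000
      vertex 0.000 27.000 10.000
    endloop
  endfacet
  facet normal 0.0000 -1.0000 0.0000
    outer loop
      vertex 0.000 0.000 0.000
      vertex 12.000 0.000 0.000
      vertex 12.000 0.000 10.000
    endloop
  endfacet
  facet normal 0.0000 -1.0000 0.0000
    outer loop
      vertex 0.000 0.000 0.000
      vertex 12.000 0.000 10.000
      vertex 0.000 0.000 10.000
    endloop
  endfacet
  facet normal 1.0000 0.0000 0.0000
    outer loop
      vertex 12.000 0.000 0.000
      vertex 12.000 11.000 0.000
      vertex 12.000 11.000 10.000
    endloop
  endfacet
  facet normal 1.0000 0.0000 0.0000
    outer loop
      vertex 12.000 0.000 0.000
      vertex 12.000 11.000 10.000
      vertex 12.000 0.000 10.000
    endloop
  endfacet
  facet normal 0.0000 1.0000 0.0000
    outer loop
      vertex 12.000 11.000 0.000
      vertex 4.000 11.000 0.000
      vertex 4.000 11.000 10.000
    endloop
  endfacet
  facet normal 0.0000 1.0000 0.0000
    outer loop
      vertex 12.000 11.000 0.000
      vertex 4.000 11.000 10.000
      vertex 12.000 11.000 10.000
    endloop
  endfacet
  facet normal 1.0000 0.0000 0.0000
    outer loop
      vertex 4.000 11.000 0.000
      vertex 4.000 27.000 0.000
      vertex 4.000 27.000 10.000
    endloop
  endfacet
  facet normal 1.0000 0.0000 0.0000
    outer loop
      vertex 4.000 11.000 0.000
      vertex 4.000 27.000 10.000
      vertex 4.000 11.000 10.000
    endloop
  endfacet
  facet normal 0.0000 1.0000 0.0000
    outer loop
      vertex 4.000 27.000 0.000
      vertex 0.000 27.000 0.000
      vertex 0.000 27.000 10.000
    endloop
  endfacet
  facet normal 0.0000 1.0000 0.0000
    outer loop
      vertex 4.000 27.000 0.000
      vertex 0.000 27.000 10.000
      vertex 4.000 27.000 10.000
    endloop
  endfacet
  facet normal -1.0000 0.0000 0.0000
    outer loop
      vertex 0.000 27.000 0.000
      vertex 0.000 0.000 0.000
      vertex 0.000 0.000 10.000
    endloop
  endfacet
  facet normal -1.0000 0.0000 0.0000
    outer loop
      vertex 0.000 27.000 0.000
      vertex 0.000 0.000 10.000
      vertex 0.000 27.000 10.000
    endloop
  endfacet
endsolid part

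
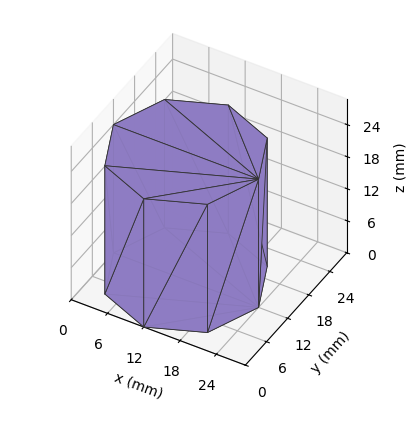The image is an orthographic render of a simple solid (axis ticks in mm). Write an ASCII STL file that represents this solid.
Reading the render: the shape is a regular 8-sided prism (a cylinder approximated with 8 flat sides), circumscribed radius ≈ 12 mm, height ≈ 24 mm (dimensions read to the nearest mm from the axis ticks). For the STL, each face is triangulated and given an outward normal.

solid part
  facet normal 0.0000 0.0000 -1.0000
    outer loop
      vertex 12.000 24.000 0.000
      vertex 20.485 20.485 0.000
      vertex 24.000 12.000 0.000
    endloop
  endfacet
  facet normal 0.0000 0.0000 -1.0000
    outer loop
      vertex 3.515 20.485 0.000
      vertex 12.000 24.000 0.000
      vertex 24.000 12.000 0.000
    endloop
  endfacet
  facet normal 0.0000 0.0000 -1.0000
    outer loop
      vertex 0.000 12.000 0.000
      vertex 3.515 20.485 0.000
      vertex 24.000 12.000 0.000
    endloop
  endfacet
  facet normal 0.0000 0.0000 -1.0000
    outer loop
      vertex 3.515 3.515 0.000
      vertex 0.000 12.000 0.000
      vertex 24.000 12.000 0.000
    endloop
  endfacet
  facet normal 0.0000 0.0000 -1.0000
    outer loop
      vertex 12.000 0.000 0.000
      vertex 3.515 3.515 0.000
      vertex 24.000 12.000 0.000
    endloop
  endfacet
  facet normal 0.0000 0.0000 -1.0000
    outer loop
      vertex 20.485 3.515 0.000
      vertex 12.000 0.000 0.000
      vertex 24.000 12.000 0.000
    endloop
  endfacet
  facet normal 0.0000 0.0000 1.0000
    outer loop
      vertex 24.000 12.000 24.000
      vertex 20.485 20.485 24.000
      vertex 12.000 24.000 24.000
    endloop
  endfacet
  facet normal 0.0000 0.0000 1.0000
    outer loop
      vertex 24.000 12.000 24.000
      vertex 12.000 24.000 24.000
      vertex 3.515 20.485 24.000
    endloop
  endfacet
  facet normal 0.0000 0.0000 1.0000
    outer loop
      vertex 24.000 12.000 24.000
      vertex 3.515 20.485 24.000
      vertex 0.000 12.000 24.000
    endloop
  endfacet
  facet normal 0.0000 0.0000 1.0000
    outer loop
      vertex 24.000 12.000 24.000
      vertex 0.000 12.000 24.000
      vertex 3.515 3.515 24.000
    endloop
  endfacet
  facet normal 0.0000 0.0000 1.0000
    outer loop
      vertex 24.000 12.000 24.000
      vertex 3.515 3.515 24.000
      vertex 12.000 0.000 24.000
    endloop
  endfacet
  facet normal 0.0000 0.0000 1.0000
    outer loop
      vertex 24.000 12.000 24.000
      vertex 12.000 0.000 24.000
      vertex 20.485 3.515 24.000
    endloop
  endfacet
  facet normal 0.9239 0.3827 0.0000
    outer loop
      vertex 24.000 12.000 0.000
      vertex 20.485 20.485 0.000
      vertex 20.485 20.485 24.000
    endloop
  endfacet
  facet normal 0.9239 0.3827 0.0000
    outer loop
      vertex 24.000 12.000 0.000
      vertex 20.485 20.485 24.000
      vertex 24.000 12.000 24.000
    endloop
  endfacet
  facet normal 0.3827 0.9239 0.0000
    outer loop
      vertex 20.485 20.485 0.000
      vertex 12.000 24.000 0.000
      vertex 12.000 24.000 24.000
    endloop
  endfacet
  facet normal 0.3827 0.9239 0.0000
    outer loop
      vertex 20.485 20.485 0.000
      vertex 12.000 24.000 24.000
      vertex 20.485 20.485 24.000
    endloop
  endfacet
  facet normal -0.3827 0.9239 0.0000
    outer loop
      vertex 12.000 24.000 0.000
      vertex 3.515 20.485 0.000
      vertex 3.515 20.485 24.000
    endloop
  endfacet
  facet normal -0.3827 0.9239 0.0000
    outer loop
      vertex 12.000 24.000 0.000
      vertex 3.515 20.485 24.000
      vertex 12.000 24.000 24.000
    endloop
  endfacet
  facet normal -0.9239 0.3827 0.0000
    outer loop
      vertex 3.515 20.485 0.000
      vertex 0.000 12.000 0.000
      vertex 0.000 12.000 24.000
    endloop
  endfacet
  facet normal -0.9239 0.3827 0.0000
    outer loop
      vertex 3.515 20.485 0.000
      vertex 0.000 12.000 24.000
      vertex 3.515 20.485 24.000
    endloop
  endfacet
  facet normal -0.9239 -0.3827 0.0000
    outer loop
      vertex 0.000 12.000 0.000
      vertex 3.515 3.515 0.000
      vertex 3.515 3.515 24.000
    endloop
  endfacet
  facet normal -0.9239 -0.3827 0.0000
    outer loop
      vertex 0.000 12.000 0.000
      vertex 3.515 3.515 24.000
      vertex 0.000 12.000 24.000
    endloop
  endfacet
  facet normal -0.3827 -0.9239 0.0000
    outer loop
      vertex 3.515 3.515 0.000
      vertex 12.000 0.000 0.000
      vertex 12.000 0.000 24.000
    endloop
  endfacet
  facet normal -0.3827 -0.9239 0.0000
    outer loop
      vertex 3.515 3.515 0.000
      vertex 12.000 0.000 24.000
      vertex 3.515 3.515 24.000
    endloop
  endfacet
  facet normal 0.3827 -0.9239 0.0000
    outer loop
      vertex 12.000 0.000 0.000
      vertex 20.485 3.515 0.000
      vertex 20.485 3.515 24.000
    endloop
  endfacet
  facet normal 0.3827 -0.9239 0.0000
    outer loop
      vertex 12.000 0.000 0.000
      vertex 20.485 3.515 24.000
      vertex 12.000 0.000 24.000
    endloop
  endfacet
  facet normal 0.9239 -0.3827 0.0000
    outer loop
      vertex 20.485 3.515 0.000
      vertex 24.000 12.000 0.000
      vertex 24.000 12.000 24.000
    endloop
  endfacet
  facet normal 0.9239 -0.3827 0.0000
    outer loop
      vertex 20.485 3.515 0.000
      vertex 24.000 12.000 24.000
      vertex 20.485 3.515 24.000
    endloop
  endfacet
endsolid part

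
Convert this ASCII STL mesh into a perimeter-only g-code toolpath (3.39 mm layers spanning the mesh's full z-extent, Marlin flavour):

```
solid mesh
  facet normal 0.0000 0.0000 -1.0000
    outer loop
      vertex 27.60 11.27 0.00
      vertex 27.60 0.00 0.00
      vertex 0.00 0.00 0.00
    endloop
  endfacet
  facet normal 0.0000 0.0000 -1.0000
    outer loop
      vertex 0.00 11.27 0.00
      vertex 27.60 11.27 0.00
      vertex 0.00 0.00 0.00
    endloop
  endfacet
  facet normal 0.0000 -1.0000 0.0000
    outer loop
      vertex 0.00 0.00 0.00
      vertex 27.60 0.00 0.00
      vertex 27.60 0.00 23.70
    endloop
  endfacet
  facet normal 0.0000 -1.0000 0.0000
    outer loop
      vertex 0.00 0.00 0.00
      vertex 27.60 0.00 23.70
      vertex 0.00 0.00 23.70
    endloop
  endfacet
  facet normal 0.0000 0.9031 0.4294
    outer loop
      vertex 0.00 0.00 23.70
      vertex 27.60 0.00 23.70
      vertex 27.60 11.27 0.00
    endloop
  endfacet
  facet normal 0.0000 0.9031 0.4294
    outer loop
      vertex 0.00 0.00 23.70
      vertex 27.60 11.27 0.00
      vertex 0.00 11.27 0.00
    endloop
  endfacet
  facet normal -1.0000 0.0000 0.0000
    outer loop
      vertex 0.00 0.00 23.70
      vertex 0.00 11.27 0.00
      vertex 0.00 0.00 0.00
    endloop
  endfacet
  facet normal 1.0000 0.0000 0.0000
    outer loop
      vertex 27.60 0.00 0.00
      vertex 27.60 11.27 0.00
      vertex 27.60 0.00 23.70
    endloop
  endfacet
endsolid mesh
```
; perimeter-only toolpath
G21 ; units = mm
G90 ; absolute positioning
G28 ; home
; layer 1
G0 Z3.39
G0 X0.00 Y0.00
G1 X27.60 Y0.00
G1 X27.60 Y9.66
G1 X0.00 Y9.66
G1 X0.00 Y0.00
; layer 2
G0 Z6.77
G0 X0.00 Y0.00
G1 X27.60 Y0.00
G1 X27.60 Y8.05
G1 X0.00 Y8.05
G1 X0.00 Y0.00
; layer 3
G0 Z10.16
G0 X0.00 Y0.00
G1 X27.60 Y0.00
G1 X27.60 Y6.44
G1 X0.00 Y6.44
G1 X0.00 Y0.00
; layer 4
G0 Z13.54
G0 X0.00 Y0.00
G1 X27.60 Y0.00
G1 X27.60 Y4.83
G1 X0.00 Y4.83
G1 X0.00 Y0.00
; layer 5
G0 Z16.93
G0 X0.00 Y0.00
G1 X27.60 Y0.00
G1 X27.60 Y3.22
G1 X0.00 Y3.22
G1 X0.00 Y0.00
; layer 6
G0 Z20.31
G0 X0.00 Y0.00
G1 X27.60 Y0.00
G1 X27.60 Y1.61
G1 X0.00 Y1.61
G1 X0.00 Y0.00
M2 ; end

The solid is a wedge (ramp): 27.6 × 11.3 mm base, rising to 23.7 mm along the y=0 edge and sloping linearly to z=0 at y=11.3. Slicing at Δz = 3.39 mm — 7 equal slices spanning the solid's height, so layer i sits at z = i·h/7 — gives 6 non-empty perimeters. Each is a 4-segment closed polygon; G0 lifts to the layer z and rapids to the start vertex, then G1 traces the edges. The cross-section shrinks linearly with z (the slice at the apex is degenerate and omitted).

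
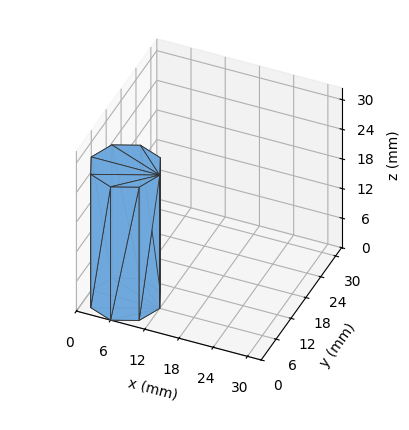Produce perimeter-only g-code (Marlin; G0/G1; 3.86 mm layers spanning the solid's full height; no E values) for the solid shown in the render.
Reading the render: the shape is a regular 8-sided prism (a cylinder approximated with 8 flat sides), circumscribed radius ≈ 6 mm, height ≈ 27 mm (dimensions read to the nearest mm from the axis ticks). For the g-code, the solid's height is divided into equal slices at the stated Δz and each level perimeter traced with G1 moves after a G0 lift.

; perimeter-only toolpath
G21 ; units = mm
G90 ; absolute positioning
G28 ; home
; layer 1
G0 Z3.86
G0 X12.00 Y6.00
G1 X10.24 Y10.24
G1 X6.00 Y12.00
G1 X1.76 Y10.24
G1 X0.00 Y6.00
G1 X1.76 Y1.76
G1 X6.00 Y0.00
G1 X10.24 Y1.76
G1 X12.00 Y6.00
; layer 2
G0 Z7.71
G0 X12.00 Y6.00
G1 X10.24 Y10.24
G1 X6.00 Y12.00
G1 X1.76 Y10.24
G1 X0.00 Y6.00
G1 X1.76 Y1.76
G1 X6.00 Y0.00
G1 X10.24 Y1.76
G1 X12.00 Y6.00
; layer 3
G0 Z11.57
G0 X12.00 Y6.00
G1 X10.24 Y10.24
G1 X6.00 Y12.00
G1 X1.76 Y10.24
G1 X0.00 Y6.00
G1 X1.76 Y1.76
G1 X6.00 Y0.00
G1 X10.24 Y1.76
G1 X12.00 Y6.00
; layer 4
G0 Z15.43
G0 X12.00 Y6.00
G1 X10.24 Y10.24
G1 X6.00 Y12.00
G1 X1.76 Y10.24
G1 X0.00 Y6.00
G1 X1.76 Y1.76
G1 X6.00 Y0.00
G1 X10.24 Y1.76
G1 X12.00 Y6.00
; layer 5
G0 Z19.29
G0 X12.00 Y6.00
G1 X10.24 Y10.24
G1 X6.00 Y12.00
G1 X1.76 Y10.24
G1 X0.00 Y6.00
G1 X1.76 Y1.76
G1 X6.00 Y0.00
G1 X10.24 Y1.76
G1 X12.00 Y6.00
; layer 6
G0 Z23.14
G0 X12.00 Y6.00
G1 X10.24 Y10.24
G1 X6.00 Y12.00
G1 X1.76 Y10.24
G1 X0.00 Y6.00
G1 X1.76 Y1.76
G1 X6.00 Y0.00
G1 X10.24 Y1.76
G1 X12.00 Y6.00
; layer 7
G0 Z27.00
G0 X12.00 Y6.00
G1 X10.24 Y10.24
G1 X6.00 Y12.00
G1 X1.76 Y10.24
G1 X0.00 Y6.00
G1 X1.76 Y1.76
G1 X6.00 Y0.00
G1 X10.24 Y1.76
G1 X12.00 Y6.00
M2 ; end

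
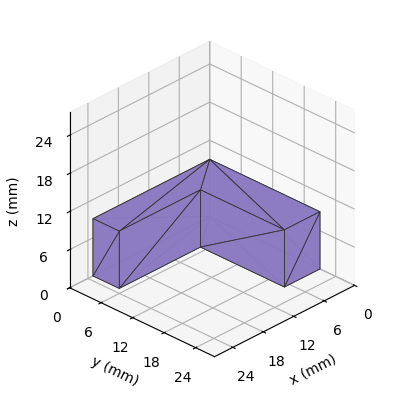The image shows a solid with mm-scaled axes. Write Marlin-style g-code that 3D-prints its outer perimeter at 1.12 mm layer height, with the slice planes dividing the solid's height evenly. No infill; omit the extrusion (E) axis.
Reading the render: the shape is an L-shaped prism: outer 23 × 21 mm, arm thicknesses ≈ 5 mm (horizontal) and 7 mm (vertical), extruded 9 mm in z (dimensions read to the nearest mm from the axis ticks). For the g-code, the solid's height is divided into equal slices at the stated Δz and each level perimeter traced with G1 moves after a G0 lift.

; perimeter-only toolpath
G21 ; units = mm
G90 ; absolute positioning
G28 ; home
; layer 1
G0 Z1.12
G0 X0.00 Y0.00
G1 X23.00 Y0.00
G1 X23.00 Y5.00
G1 X7.00 Y5.00
G1 X7.00 Y21.00
G1 X0.00 Y21.00
G1 X0.00 Y0.00
; layer 2
G0 Z2.25
G0 X0.00 Y0.00
G1 X23.00 Y0.00
G1 X23.00 Y5.00
G1 X7.00 Y5.00
G1 X7.00 Y21.00
G1 X0.00 Y21.00
G1 X0.00 Y0.00
; layer 3
G0 Z3.38
G0 X0.00 Y0.00
G1 X23.00 Y0.00
G1 X23.00 Y5.00
G1 X7.00 Y5.00
G1 X7.00 Y21.00
G1 X0.00 Y21.00
G1 X0.00 Y0.00
; layer 4
G0 Z4.50
G0 X0.00 Y0.00
G1 X23.00 Y0.00
G1 X23.00 Y5.00
G1 X7.00 Y5.00
G1 X7.00 Y21.00
G1 X0.00 Y21.00
G1 X0.00 Y0.00
; layer 5
G0 Z5.62
G0 X0.00 Y0.00
G1 X23.00 Y0.00
G1 X23.00 Y5.00
G1 X7.00 Y5.00
G1 X7.00 Y21.00
G1 X0.00 Y21.00
G1 X0.00 Y0.00
; layer 6
G0 Z6.75
G0 X0.00 Y0.00
G1 X23.00 Y0.00
G1 X23.00 Y5.00
G1 X7.00 Y5.00
G1 X7.00 Y21.00
G1 X0.00 Y21.00
G1 X0.00 Y0.00
; layer 7
G0 Z7.88
G0 X0.00 Y0.00
G1 X23.00 Y0.00
G1 X23.00 Y5.00
G1 X7.00 Y5.00
G1 X7.00 Y21.00
G1 X0.00 Y21.00
G1 X0.00 Y0.00
; layer 8
G0 Z9.00
G0 X0.00 Y0.00
G1 X23.00 Y0.00
G1 X23.00 Y5.00
G1 X7.00 Y5.00
G1 X7.00 Y21.00
G1 X0.00 Y21.00
G1 X0.00 Y0.00
M2 ; end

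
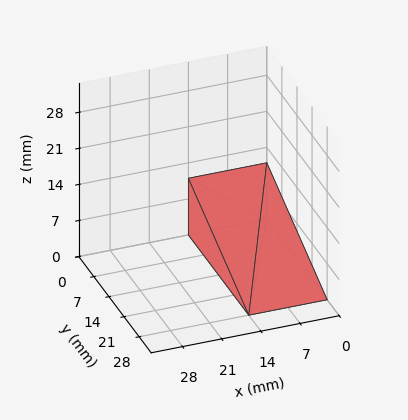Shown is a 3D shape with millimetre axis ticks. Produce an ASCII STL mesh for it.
Reading the render: the shape is a wedge (ramp): 14 × 28 mm base, rising to 11 mm along the y=0 edge and sloping linearly to z=0 at y=28 (dimensions read to the nearest mm from the axis ticks). For the STL, each face is triangulated and given an outward normal.

solid part
  facet normal 0.0000 0.0000 -1.0000
    outer loop
      vertex 14.00 28.00 0.00
      vertex 14.00 0.00 0.00
      vertex 0.00 0.00 0.00
    endloop
  endfacet
  facet normal 0.0000 0.0000 -1.0000
    outer loop
      vertex 0.00 28.00 0.00
      vertex 14.00 28.00 0.00
      vertex 0.00 0.00 0.00
    endloop
  endfacet
  facet normal 0.0000 -1.0000 0.0000
    outer loop
      vertex 0.00 0.00 0.00
      vertex 14.00 0.00 0.00
      vertex 14.00 0.00 11.00
    endloop
  endfacet
  facet normal 0.0000 -1.0000 0.0000
    outer loop
      vertex 0.00 0.00 0.00
      vertex 14.00 0.00 11.00
      vertex 0.00 0.00 11.00
    endloop
  endfacet
  facet normal 0.0000 0.3657 0.9308
    outer loop
      vertex 0.00 0.00 11.00
      vertex 14.00 0.00 11.00
      vertex 14.00 28.00 0.00
    endloop
  endfacet
  facet normal 0.0000 0.3657 0.9308
    outer loop
      vertex 0.00 0.00 11.00
      vertex 14.00 28.00 0.00
      vertex 0.00 28.00 0.00
    endloop
  endfacet
  facet normal -1.0000 0.0000 0.0000
    outer loop
      vertex 0.00 0.00 11.00
      vertex 0.00 28.00 0.00
      vertex 0.00 0.00 0.00
    endloop
  endfacet
  facet normal 1.0000 0.0000 0.0000
    outer loop
      vertex 14.00 0.00 0.00
      vertex 14.00 28.00 0.00
      vertex 14.00 0.00 11.00
    endloop
  endfacet
endsolid part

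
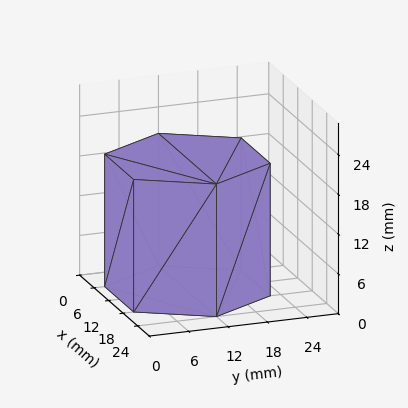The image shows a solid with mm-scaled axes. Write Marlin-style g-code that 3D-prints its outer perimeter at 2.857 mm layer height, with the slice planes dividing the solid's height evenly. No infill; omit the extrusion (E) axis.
Reading the render: the shape is a regular 6-sided prism (a cylinder approximated with 6 flat sides), circumscribed radius ≈ 12 mm, height ≈ 20 mm (dimensions read to the nearest mm from the axis ticks). For the g-code, the solid's height is divided into equal slices at the stated Δz and each level perimeter traced with G1 moves after a G0 lift.

; perimeter-only toolpath
G21 ; units = mm
G90 ; absolute positioning
G28 ; home
; layer 1
G0 Z2.857
G0 X24.000 Y12.000
G1 X18.000 Y22.392
G1 X6.000 Y22.392
G1 X0.000 Y12.000
G1 X6.000 Y1.608
G1 X18.000 Y1.608
G1 X24.000 Y12.000
; layer 2
G0 Z5.714
G0 X24.000 Y12.000
G1 X18.000 Y22.392
G1 X6.000 Y22.392
G1 X0.000 Y12.000
G1 X6.000 Y1.608
G1 X18.000 Y1.608
G1 X24.000 Y12.000
; layer 3
G0 Z8.571
G0 X24.000 Y12.000
G1 X18.000 Y22.392
G1 X6.000 Y22.392
G1 X0.000 Y12.000
G1 X6.000 Y1.608
G1 X18.000 Y1.608
G1 X24.000 Y12.000
; layer 4
G0 Z11.429
G0 X24.000 Y12.000
G1 X18.000 Y22.392
G1 X6.000 Y22.392
G1 X0.000 Y12.000
G1 X6.000 Y1.608
G1 X18.000 Y1.608
G1 X24.000 Y12.000
; layer 5
G0 Z14.286
G0 X24.000 Y12.000
G1 X18.000 Y22.392
G1 X6.000 Y22.392
G1 X0.000 Y12.000
G1 X6.000 Y1.608
G1 X18.000 Y1.608
G1 X24.000 Y12.000
; layer 6
G0 Z17.143
G0 X24.000 Y12.000
G1 X18.000 Y22.392
G1 X6.000 Y22.392
G1 X0.000 Y12.000
G1 X6.000 Y1.608
G1 X18.000 Y1.608
G1 X24.000 Y12.000
; layer 7
G0 Z20.000
G0 X24.000 Y12.000
G1 X18.000 Y22.392
G1 X6.000 Y22.392
G1 X0.000 Y12.000
G1 X6.000 Y1.608
G1 X18.000 Y1.608
G1 X24.000 Y12.000
M2 ; end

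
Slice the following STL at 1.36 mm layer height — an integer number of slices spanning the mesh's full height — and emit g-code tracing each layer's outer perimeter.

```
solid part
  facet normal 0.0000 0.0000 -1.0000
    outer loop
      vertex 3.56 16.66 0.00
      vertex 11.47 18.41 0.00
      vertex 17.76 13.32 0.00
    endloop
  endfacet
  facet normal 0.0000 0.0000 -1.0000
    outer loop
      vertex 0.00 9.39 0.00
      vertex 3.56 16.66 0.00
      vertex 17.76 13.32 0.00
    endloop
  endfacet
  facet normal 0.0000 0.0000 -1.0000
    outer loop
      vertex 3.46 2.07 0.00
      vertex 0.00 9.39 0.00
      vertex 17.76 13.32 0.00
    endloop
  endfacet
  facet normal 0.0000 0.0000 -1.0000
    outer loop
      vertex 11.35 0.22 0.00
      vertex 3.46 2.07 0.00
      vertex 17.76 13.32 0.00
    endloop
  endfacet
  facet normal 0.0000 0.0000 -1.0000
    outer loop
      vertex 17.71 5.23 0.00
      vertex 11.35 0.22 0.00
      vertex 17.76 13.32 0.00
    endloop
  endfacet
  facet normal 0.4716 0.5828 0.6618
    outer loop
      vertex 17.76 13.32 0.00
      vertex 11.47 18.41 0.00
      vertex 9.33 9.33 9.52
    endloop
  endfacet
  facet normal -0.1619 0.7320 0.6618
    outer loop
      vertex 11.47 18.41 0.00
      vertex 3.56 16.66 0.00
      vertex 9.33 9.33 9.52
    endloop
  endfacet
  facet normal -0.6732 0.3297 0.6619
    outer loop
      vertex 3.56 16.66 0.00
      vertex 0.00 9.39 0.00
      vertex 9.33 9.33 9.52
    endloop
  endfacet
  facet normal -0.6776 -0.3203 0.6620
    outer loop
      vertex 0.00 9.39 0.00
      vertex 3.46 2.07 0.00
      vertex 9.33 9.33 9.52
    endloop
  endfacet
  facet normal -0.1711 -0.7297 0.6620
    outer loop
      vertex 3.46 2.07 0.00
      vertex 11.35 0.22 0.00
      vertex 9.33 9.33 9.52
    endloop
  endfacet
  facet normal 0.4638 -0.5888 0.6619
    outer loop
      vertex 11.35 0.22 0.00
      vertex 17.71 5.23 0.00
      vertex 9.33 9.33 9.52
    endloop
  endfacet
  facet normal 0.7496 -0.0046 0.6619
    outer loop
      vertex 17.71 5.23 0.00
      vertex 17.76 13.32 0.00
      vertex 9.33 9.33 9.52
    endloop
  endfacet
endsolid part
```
; perimeter-only toolpath
G21 ; units = mm
G90 ; absolute positioning
G28 ; home
; layer 1
G0 Z1.36
G0 X16.56 Y12.75
G1 X11.16 Y17.11
G1 X4.38 Y15.61
G1 X1.33 Y9.38
G1 X4.30 Y3.11
G1 X11.06 Y1.52
G1 X16.51 Y5.82
G1 X16.56 Y12.75
; layer 2
G0 Z2.72
G0 X15.35 Y12.18
G1 X10.86 Y15.82
G1 X5.21 Y14.57
G1 X2.67 Y9.37
G1 X5.14 Y4.14
G1 X10.77 Y2.82
G1 X15.32 Y6.40
G1 X15.35 Y12.18
; layer 3
G0 Z4.08
G0 X14.15 Y11.61
G1 X10.55 Y14.52
G1 X6.03 Y13.52
G1 X4.00 Y9.36
G1 X5.98 Y5.18
G1 X10.48 Y4.12
G1 X14.12 Y6.99
G1 X14.15 Y11.61
; layer 4
G0 Z5.44
G0 X12.94 Y11.04
G1 X10.25 Y13.22
G1 X6.86 Y12.47
G1 X5.33 Y9.36
G1 X6.81 Y6.22
G1 X10.20 Y5.43
G1 X12.92 Y7.57
G1 X12.94 Y11.04
; layer 5
G0 Z6.80
G0 X11.74 Y10.47
G1 X9.94 Y11.92
G1 X7.68 Y11.42
G1 X6.66 Y9.35
G1 X7.65 Y7.26
G1 X9.91 Y6.73
G1 X11.72 Y8.16
G1 X11.74 Y10.47
; layer 6
G0 Z8.16
G0 X10.53 Y9.90
G1 X9.64 Y10.63
G1 X8.51 Y10.38
G1 X8.00 Y9.34
G1 X8.49 Y8.29
G1 X9.62 Y8.03
G1 X10.53 Y8.74
G1 X10.53 Y9.90
M2 ; end

The solid is a regular 7-sided pyramid, base circumscribed radius ≈ 9.33 mm, apex at z ≈ 9.52 mm. Slicing at Δz = 1.36 mm — 7 equal slices spanning the solid's height, so layer i sits at z = i·h/7 — gives 6 non-empty perimeters. Each is a 7-segment closed polygon; G0 lifts to the layer z and rapids to the start vertex, then G1 traces the edges. The cross-section shrinks linearly with z (the slice at the apex is degenerate and omitted).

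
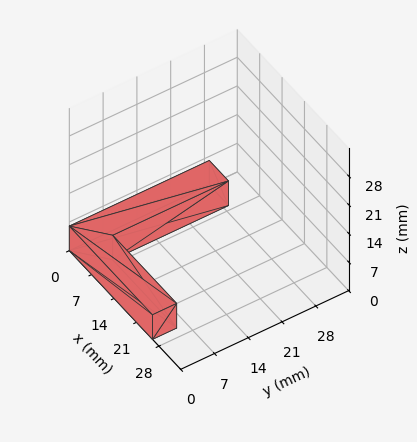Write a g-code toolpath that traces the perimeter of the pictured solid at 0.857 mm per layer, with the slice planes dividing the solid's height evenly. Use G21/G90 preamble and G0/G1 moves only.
Reading the render: the shape is an L-shaped prism: outer 26 × 29 mm, arm thicknesses ≈ 5 mm (horizontal) and 6 mm (vertical), extruded 6 mm in z (dimensions read to the nearest mm from the axis ticks). For the g-code, the solid's height is divided into equal slices at the stated Δz and each level perimeter traced with G1 moves after a G0 lift.

; perimeter-only toolpath
G21 ; units = mm
G90 ; absolute positioning
G28 ; home
; layer 1
G0 Z0.857
G0 X0.000 Y0.000
G1 X26.000 Y0.000
G1 X26.000 Y5.000
G1 X6.000 Y5.000
G1 X6.000 Y29.000
G1 X0.000 Y29.000
G1 X0.000 Y0.000
; layer 2
G0 Z1.714
G0 X0.000 Y0.000
G1 X26.000 Y0.000
G1 X26.000 Y5.000
G1 X6.000 Y5.000
G1 X6.000 Y29.000
G1 X0.000 Y29.000
G1 X0.000 Y0.000
; layer 3
G0 Z2.571
G0 X0.000 Y0.000
G1 X26.000 Y0.000
G1 X26.000 Y5.000
G1 X6.000 Y5.000
G1 X6.000 Y29.000
G1 X0.000 Y29.000
G1 X0.000 Y0.000
; layer 4
G0 Z3.429
G0 X0.000 Y0.000
G1 X26.000 Y0.000
G1 X26.000 Y5.000
G1 X6.000 Y5.000
G1 X6.000 Y29.000
G1 X0.000 Y29.000
G1 X0.000 Y0.000
; layer 5
G0 Z4.286
G0 X0.000 Y0.000
G1 X26.000 Y0.000
G1 X26.000 Y5.000
G1 X6.000 Y5.000
G1 X6.000 Y29.000
G1 X0.000 Y29.000
G1 X0.000 Y0.000
; layer 6
G0 Z5.143
G0 X0.000 Y0.000
G1 X26.000 Y0.000
G1 X26.000 Y5.000
G1 X6.000 Y5.000
G1 X6.000 Y29.000
G1 X0.000 Y29.000
G1 X0.000 Y0.000
; layer 7
G0 Z6.000
G0 X0.000 Y0.000
G1 X26.000 Y0.000
G1 X26.000 Y5.000
G1 X6.000 Y5.000
G1 X6.000 Y29.000
G1 X0.000 Y29.000
G1 X0.000 Y0.000
M2 ; end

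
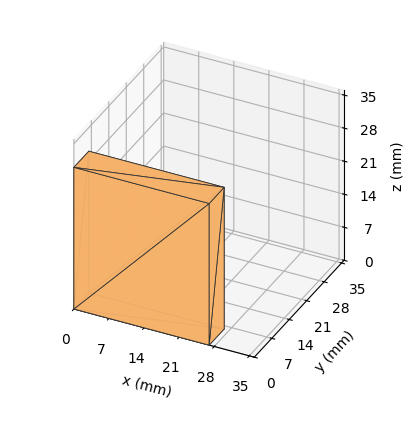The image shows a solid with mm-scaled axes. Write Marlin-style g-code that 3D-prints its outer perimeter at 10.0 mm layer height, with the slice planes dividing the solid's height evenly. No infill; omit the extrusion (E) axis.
Reading the render: the shape is a rectangular box, roughly 27 × 6 mm footprint and 30 mm tall (dimensions read to the nearest mm from the axis ticks). For the g-code, the solid's height is divided into equal slices at the stated Δz and each level perimeter traced with G1 moves after a G0 lift.

; perimeter-only toolpath
G21 ; units = mm
G90 ; absolute positioning
G28 ; home
; layer 1
G0 Z10.0
G0 X0.0 Y0.0
G1 X27.0 Y0.0
G1 X27.0 Y6.0
G1 X0.0 Y6.0
G1 X0.0 Y0.0
; layer 2
G0 Z20.0
G0 X0.0 Y0.0
G1 X27.0 Y0.0
G1 X27.0 Y6.0
G1 X0.0 Y6.0
G1 X0.0 Y0.0
; layer 3
G0 Z30.0
G0 X0.0 Y0.0
G1 X27.0 Y0.0
G1 X27.0 Y6.0
G1 X0.0 Y6.0
G1 X0.0 Y0.0
M2 ; end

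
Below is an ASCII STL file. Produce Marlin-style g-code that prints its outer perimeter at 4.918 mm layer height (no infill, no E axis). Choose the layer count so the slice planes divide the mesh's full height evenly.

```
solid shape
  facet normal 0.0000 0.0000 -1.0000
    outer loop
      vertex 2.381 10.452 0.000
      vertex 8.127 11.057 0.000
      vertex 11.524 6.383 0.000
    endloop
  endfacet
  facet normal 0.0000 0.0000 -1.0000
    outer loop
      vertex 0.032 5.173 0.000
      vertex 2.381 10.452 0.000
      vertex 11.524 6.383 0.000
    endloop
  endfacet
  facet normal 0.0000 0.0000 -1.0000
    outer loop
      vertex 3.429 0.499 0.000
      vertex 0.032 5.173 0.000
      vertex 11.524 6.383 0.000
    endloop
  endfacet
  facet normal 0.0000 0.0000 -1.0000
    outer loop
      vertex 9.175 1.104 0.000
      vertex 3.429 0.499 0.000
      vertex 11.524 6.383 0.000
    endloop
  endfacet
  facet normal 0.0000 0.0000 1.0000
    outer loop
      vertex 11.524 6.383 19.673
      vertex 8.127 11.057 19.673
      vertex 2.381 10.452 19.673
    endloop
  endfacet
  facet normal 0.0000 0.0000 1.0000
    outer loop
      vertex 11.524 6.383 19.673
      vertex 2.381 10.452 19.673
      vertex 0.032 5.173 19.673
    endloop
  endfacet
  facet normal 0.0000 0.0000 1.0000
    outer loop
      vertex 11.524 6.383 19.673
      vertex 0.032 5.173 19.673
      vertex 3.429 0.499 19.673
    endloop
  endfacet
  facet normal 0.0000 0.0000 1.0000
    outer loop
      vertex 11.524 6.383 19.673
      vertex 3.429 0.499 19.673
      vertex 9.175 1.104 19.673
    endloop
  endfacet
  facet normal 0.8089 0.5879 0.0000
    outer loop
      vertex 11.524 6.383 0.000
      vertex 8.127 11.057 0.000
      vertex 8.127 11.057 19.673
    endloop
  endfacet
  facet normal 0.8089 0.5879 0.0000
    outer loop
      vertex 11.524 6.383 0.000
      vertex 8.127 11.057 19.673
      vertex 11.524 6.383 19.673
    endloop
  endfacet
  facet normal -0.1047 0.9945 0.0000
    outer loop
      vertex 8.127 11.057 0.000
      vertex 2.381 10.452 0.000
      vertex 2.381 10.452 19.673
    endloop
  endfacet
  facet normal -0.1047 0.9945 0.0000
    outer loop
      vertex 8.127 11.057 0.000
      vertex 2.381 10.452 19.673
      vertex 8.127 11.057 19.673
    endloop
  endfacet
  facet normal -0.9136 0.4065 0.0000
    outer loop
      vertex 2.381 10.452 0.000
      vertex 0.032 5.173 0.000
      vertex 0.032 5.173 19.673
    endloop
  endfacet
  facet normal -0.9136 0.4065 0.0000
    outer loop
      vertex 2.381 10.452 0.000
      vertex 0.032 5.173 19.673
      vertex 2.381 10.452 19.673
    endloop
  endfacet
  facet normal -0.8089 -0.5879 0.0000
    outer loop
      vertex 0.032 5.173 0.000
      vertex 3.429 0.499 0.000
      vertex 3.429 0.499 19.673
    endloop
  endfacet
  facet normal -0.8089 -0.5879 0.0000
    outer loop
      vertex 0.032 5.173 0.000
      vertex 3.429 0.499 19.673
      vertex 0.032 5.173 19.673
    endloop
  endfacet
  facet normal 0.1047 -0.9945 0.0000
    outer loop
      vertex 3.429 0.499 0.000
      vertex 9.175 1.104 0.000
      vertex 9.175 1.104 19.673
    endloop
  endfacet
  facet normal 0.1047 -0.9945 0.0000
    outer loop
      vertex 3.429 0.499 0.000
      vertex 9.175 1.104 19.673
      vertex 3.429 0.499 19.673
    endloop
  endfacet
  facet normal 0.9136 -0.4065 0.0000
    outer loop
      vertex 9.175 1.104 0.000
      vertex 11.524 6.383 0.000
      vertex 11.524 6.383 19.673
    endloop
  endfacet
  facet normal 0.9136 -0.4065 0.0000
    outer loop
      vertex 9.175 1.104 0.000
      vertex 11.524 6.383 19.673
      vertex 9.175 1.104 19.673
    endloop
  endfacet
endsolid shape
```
; perimeter-only toolpath
G21 ; units = mm
G90 ; absolute positioning
G28 ; home
; layer 1
G0 Z4.918
G0 X11.524 Y6.383
G1 X8.127 Y11.057
G1 X2.381 Y10.452
G1 X0.032 Y5.173
G1 X3.429 Y0.499
G1 X9.175 Y1.104
G1 X11.524 Y6.383
; layer 2
G0 Z9.836
G0 X11.524 Y6.383
G1 X8.127 Y11.057
G1 X2.381 Y10.452
G1 X0.032 Y5.173
G1 X3.429 Y0.499
G1 X9.175 Y1.104
G1 X11.524 Y6.383
; layer 3
G0 Z14.755
G0 X11.524 Y6.383
G1 X8.127 Y11.057
G1 X2.381 Y10.452
G1 X0.032 Y5.173
G1 X3.429 Y0.499
G1 X9.175 Y1.104
G1 X11.524 Y6.383
; layer 4
G0 Z19.673
G0 X11.524 Y6.383
G1 X8.127 Y11.057
G1 X2.381 Y10.452
G1 X0.032 Y5.173
G1 X3.429 Y0.499
G1 X9.175 Y1.104
G1 X11.524 Y6.383
M2 ; end

The solid is a regular 6-sided prism (a cylinder approximated with 6 flat sides), circumscribed radius ≈ 5.78 mm, height ≈ 19.7 mm. Slicing at Δz = 4.918 mm — 4 equal slices spanning the solid's height, so layer i sits at z = i·h/4 — gives 4 non-empty perimeters. Each is a 6-segment closed polygon; G0 lifts to the layer z and rapids to the start vertex, then G1 traces the edges.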